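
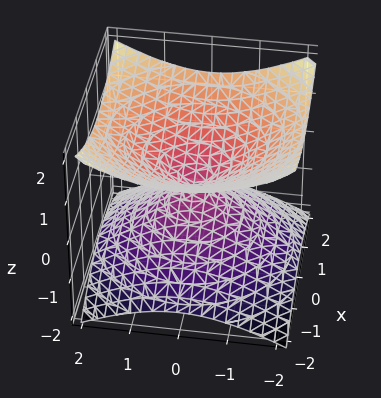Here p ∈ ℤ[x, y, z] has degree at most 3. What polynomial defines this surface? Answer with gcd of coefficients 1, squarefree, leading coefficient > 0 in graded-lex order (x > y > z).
x^2 + y^2 - 2*z^2

First, the degree is 2 — two nappes meeting at a single point; a quadric.
Then, symmetry: the surface is invariant under rotation about z: p = q(x² + y², z); the z ↦ −z reflection is a symmetry, so z appears only in even powers.
Then, reading off the gridlines: it meets the y-axis at y = 0 (among the integer gridlines); it meets the z-axis at z = 0 (among the integer gridlines); it crosses the x-axis at the gridline x = 0.
Finally, assembling these constraints gives the stated polynomial.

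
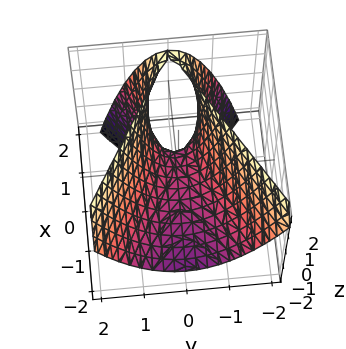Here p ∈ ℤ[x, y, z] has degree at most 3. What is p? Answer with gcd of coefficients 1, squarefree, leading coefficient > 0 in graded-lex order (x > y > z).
Degree: a generic line meets the surface in up to 2 points, so deg p = 2.
Observable constraints: it meets the z-axis at z = 0 (among the integer gridlines); it meets the x-axis at x = 0 (among the integer gridlines).
Solving for integer coefficients yields p as stated.

x^2 - 2*x*z - 3*y^2 + 2*z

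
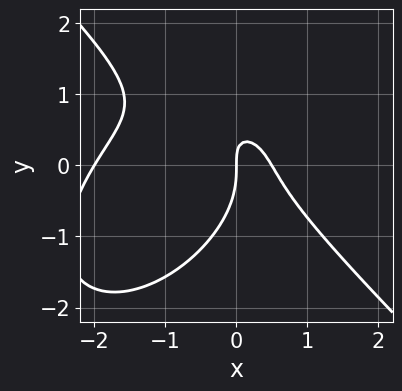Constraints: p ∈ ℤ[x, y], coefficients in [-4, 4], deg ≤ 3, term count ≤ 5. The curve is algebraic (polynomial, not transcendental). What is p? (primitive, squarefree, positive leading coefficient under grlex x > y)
(a) deg p = 3.
(b) From the visible intercepts: among the integer gridlines, it crosses the x-axis at x ∈ {-2, 0}; it meets the y-axis at y = 0 (among the integer gridlines).
(c) Matching integer coefficients to the picture gives p.

2*x^3 + 2*y^3 + 3*x^2 + 3*x*y - 2*x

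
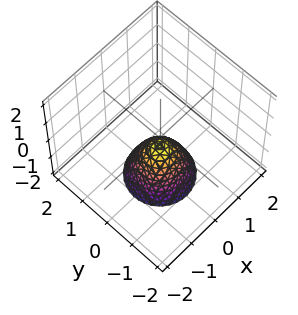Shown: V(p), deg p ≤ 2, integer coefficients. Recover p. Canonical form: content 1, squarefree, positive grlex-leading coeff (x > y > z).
1. deg p = 2. The shape is more complex than any degree-1 surface.
2. Symmetry: every cross-section ⟂ z is a circle, so x, y appear only via x² + y².
3. Against the integer gridlines: no y-intercept at any integer in the box; no x-intercept at any integer in the box; a circular section at z = -2 has radius exactly 1.
4. Matching integer coefficients to the picture gives p.

3*x^2 + 3*y^2 + 2*z + 1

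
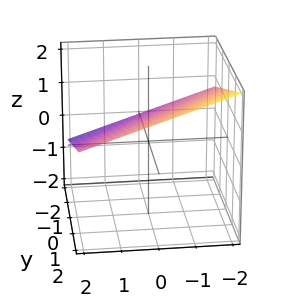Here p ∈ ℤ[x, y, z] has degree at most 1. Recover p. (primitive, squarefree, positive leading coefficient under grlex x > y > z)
(a) deg p = 1.
(b) Against the integer gridlines: it meets the y-axis at y = -2 (among the integer gridlines); one x-axis crossing is at x = 2.
(c) Matching integer coefficients to the picture gives p.

x - y + 3*z - 2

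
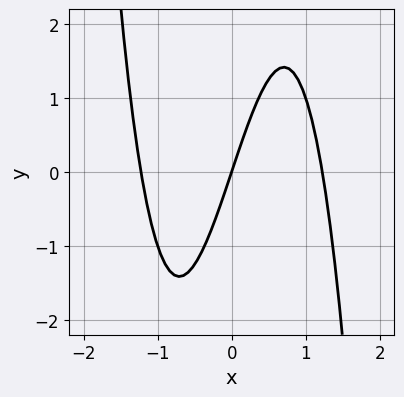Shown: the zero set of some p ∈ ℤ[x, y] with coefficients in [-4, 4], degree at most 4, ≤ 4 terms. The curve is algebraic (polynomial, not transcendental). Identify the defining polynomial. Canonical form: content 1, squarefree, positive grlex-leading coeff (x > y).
First, degree: the shape is more complex than any degree-2 curve, so deg p = 3.
Next, against the integer gridlines: one x-axis crossing is at x = 0; it meets the y-axis at y = 0 (among the integer gridlines).
Finally, fitting integer coefficients to these (and the overall shape) gives p.

2*x^3 - 3*x + y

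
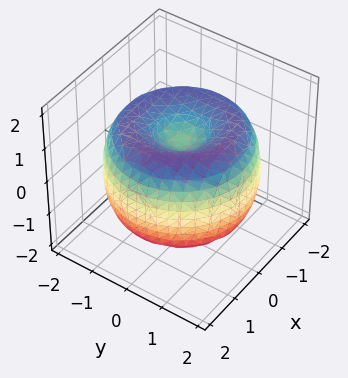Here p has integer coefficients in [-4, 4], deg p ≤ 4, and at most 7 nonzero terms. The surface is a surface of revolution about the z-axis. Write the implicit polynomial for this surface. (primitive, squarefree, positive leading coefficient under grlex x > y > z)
First, deg p = 4.
Next, symmetries: rotational symmetry about the z-axis ⇒ p depends on x, y only through x² + y².
Next, checking where it meets the axes: a circular section at z = -1 has radius between 0 and 1.
Finally, fitting integer coefficients to these (and the overall shape) gives p.

x^4 + 2*x^2*y^2 + y^4 - 3*x^2 - 3*y^2 + 2*z^2 - 1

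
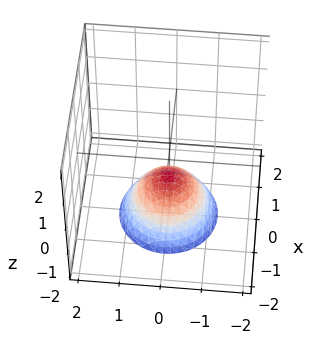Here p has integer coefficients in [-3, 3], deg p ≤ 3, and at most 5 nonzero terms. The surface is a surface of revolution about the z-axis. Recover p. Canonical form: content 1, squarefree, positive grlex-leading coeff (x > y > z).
3*x^2 + 3*y^2 + 3*z + 2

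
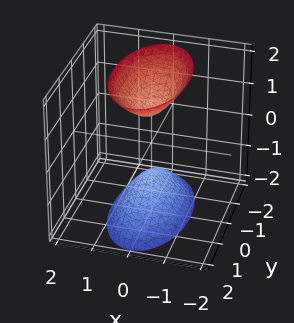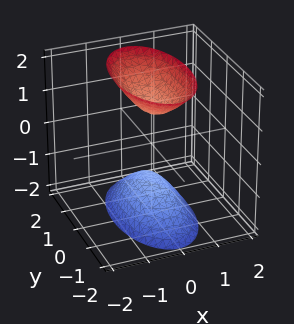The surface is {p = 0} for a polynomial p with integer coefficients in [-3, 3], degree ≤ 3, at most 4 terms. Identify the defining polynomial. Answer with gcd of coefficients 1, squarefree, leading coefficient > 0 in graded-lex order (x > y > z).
There are 2 components. Treating them together as one polynomial.
The degree is 2 — two separate bowl-shaped sheets opening away from each other; a quadric.
Symmetries: mirror symmetry x ↦ −x ⇒ only even powers of x; the y ↦ −y reflection is a symmetry, so y appears only in even powers; the z ↦ −z reflection is a symmetry, so z appears only in even powers.
Checking where it meets the axes: no x-intercept at any integer in the box; among the integer gridlines, it crosses the z-axis at z ∈ {-1, 1}.
The integer polynomial consistent with all of this is the stated p.

3*x^2 + y^2 - z^2 + 1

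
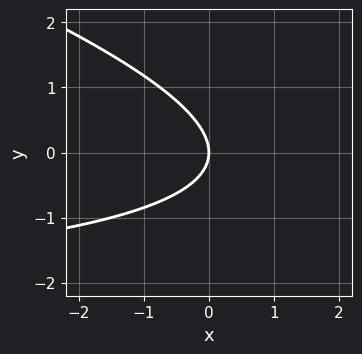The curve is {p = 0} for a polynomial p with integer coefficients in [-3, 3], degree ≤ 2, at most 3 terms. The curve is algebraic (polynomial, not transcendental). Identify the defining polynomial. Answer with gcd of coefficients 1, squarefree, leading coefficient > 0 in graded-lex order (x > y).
x*y + 3*y^2 + 3*x

deg p = 2. A generic line meets the curve in up to 2 points.
Against the integer gridlines: it crosses the x-axis at the gridline x = 0; one y-axis crossing is at y = 0.
Assembling these constraints gives the stated polynomial.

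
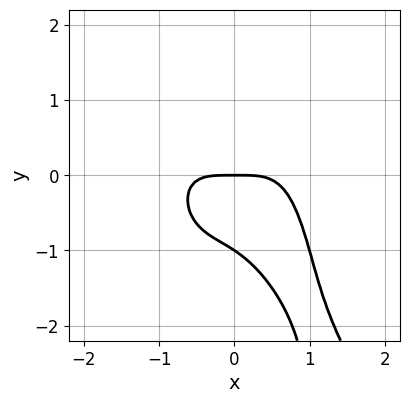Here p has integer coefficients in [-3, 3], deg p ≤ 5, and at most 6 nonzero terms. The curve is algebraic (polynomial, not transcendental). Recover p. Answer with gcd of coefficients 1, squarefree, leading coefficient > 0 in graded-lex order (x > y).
Degree: a generic line meets the curve in up to 4 points, so deg p = 4.
From the axis intercepts and sections: the y-axis gridline crossings are at y ∈ {-1, 0}; it meets the x-axis at x = 0 (among the integer gridlines).
Matching integer coefficients to the picture gives p.

3*x^4 + x^3*y - 2*x*y^2 + 3*y^2 + 3*y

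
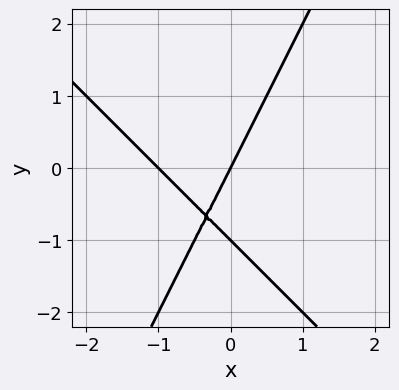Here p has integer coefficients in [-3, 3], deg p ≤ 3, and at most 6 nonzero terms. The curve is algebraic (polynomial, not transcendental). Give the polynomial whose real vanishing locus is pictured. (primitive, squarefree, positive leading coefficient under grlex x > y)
deg p = 2. A generic line meets the curve in up to 2 points.
Reading off the gridlines: among the integer gridlines, it crosses the x-axis at x ∈ {-1, 0}; the y-axis gridline crossings are at y ∈ {-1, 0}.
The integer polynomial consistent with all of this is the stated p.

2*x^2 + x*y - y^2 + 2*x - y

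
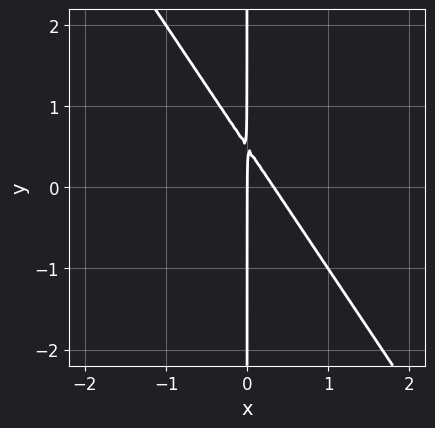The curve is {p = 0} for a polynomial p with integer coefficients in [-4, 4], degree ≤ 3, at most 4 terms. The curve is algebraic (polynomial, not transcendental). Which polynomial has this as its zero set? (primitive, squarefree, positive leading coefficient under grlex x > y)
3*x^2 + 2*x*y - x

(a) Degree: no degree-1 curve has this shape, so deg p = 2.
(b) Observable constraints: one x-axis crossing is at x = 0; every point of the y-axis in the box is on the curve.
(c) Solving for integer coefficients yields p as stated.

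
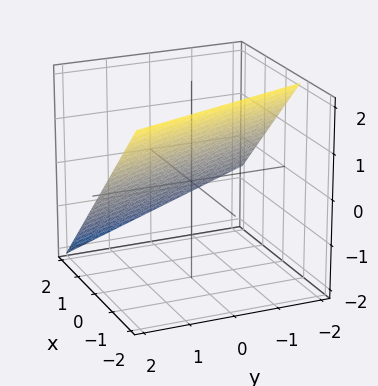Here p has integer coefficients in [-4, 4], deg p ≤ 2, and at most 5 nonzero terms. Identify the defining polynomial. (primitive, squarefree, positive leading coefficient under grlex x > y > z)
3*x + y + 3*z - 2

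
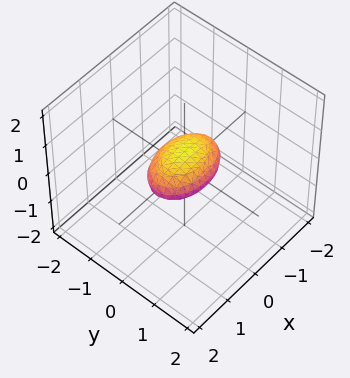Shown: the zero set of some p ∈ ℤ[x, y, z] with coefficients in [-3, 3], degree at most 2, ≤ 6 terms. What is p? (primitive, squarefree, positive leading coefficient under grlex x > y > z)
1. deg p = 2. A closed, bounded, convex surface; a quadric.
2. Symmetries: it's symmetric under y → −y, forcing even powers of y; mirror symmetry z ↦ −z ⇒ only even powers of z; the x ↦ −x reflection is a symmetry, so x appears only in even powers.
3. Checking where it meets the axes: the x-axis gridline crossings are at x ∈ {-1, 1}.
4. Fitting integer coefficients to these (and the overall shape) gives p.

x^2 + 2*y^2 + 3*z^2 - 1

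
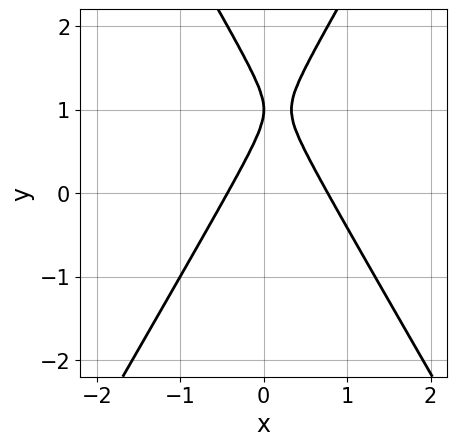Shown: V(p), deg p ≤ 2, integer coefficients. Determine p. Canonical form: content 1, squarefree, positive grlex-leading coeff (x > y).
(a) Degree: no degree-1 curve has this shape, so deg p = 2.
(b) Observable constraints: one y-axis crossing is at y = 1.
(c) Together with the visible shape, these determine p as stated.

3*x^2 - y^2 - x + 2*y - 1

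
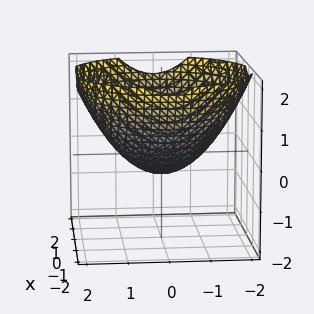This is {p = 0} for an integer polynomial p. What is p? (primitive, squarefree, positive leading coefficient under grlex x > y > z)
1. The degree is 2 — a generic line meets the surface in up to 2 points.
2. By symmetry, the z-axis is an axis of rotation, so x and y enter only as x² + y².
3. Checking where it meets the axes: among the integer gridlines, it crosses the x-axis at x ∈ {-1, 1}; the y-axis gridline crossings are at y ∈ {-1, 1}; a circular section at z = 1 has radius between 1 and 2.
4. Together with the visible shape, these determine p as stated.

x^2 + y^2 - 2*z - 1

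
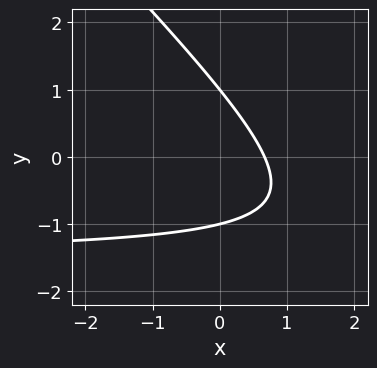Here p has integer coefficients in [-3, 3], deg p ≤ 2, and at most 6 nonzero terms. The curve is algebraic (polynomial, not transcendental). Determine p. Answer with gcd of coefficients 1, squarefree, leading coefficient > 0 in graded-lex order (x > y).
2*x*y + 2*y^2 + 3*x - 2

deg p = 2. No degree-1 curve has this shape.
Against the integer gridlines: the y-axis gridline crossings are at y ∈ {-1, 1}.
The integer polynomial consistent with all of this is the stated p.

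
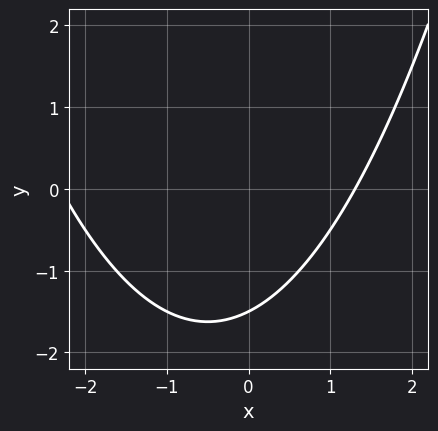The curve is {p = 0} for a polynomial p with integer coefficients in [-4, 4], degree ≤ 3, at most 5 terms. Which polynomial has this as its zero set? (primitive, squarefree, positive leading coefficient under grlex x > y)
1. Degree: a generic line meets the curve in up to 2 points, so deg p = 2.
2. Putting this together gives p.

x^2 + x - 2*y - 3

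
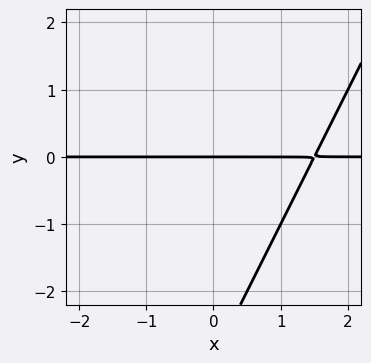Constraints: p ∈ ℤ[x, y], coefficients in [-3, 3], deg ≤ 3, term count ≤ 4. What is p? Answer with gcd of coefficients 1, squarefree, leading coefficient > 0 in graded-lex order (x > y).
(a) The degree is 2 — the shape is more complex than any degree-1 curve.
(b) From the visible intercepts: it crosses the y-axis at the gridline y = 0; the visible x-axis segment lies entirely on the curve.
(c) Together with the visible shape, these determine p as stated.

2*x*y - y^2 - 3*y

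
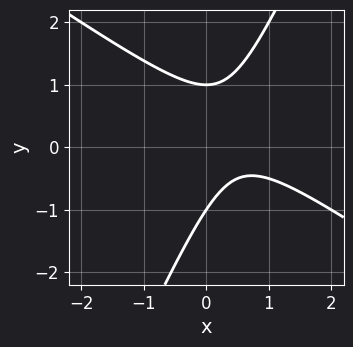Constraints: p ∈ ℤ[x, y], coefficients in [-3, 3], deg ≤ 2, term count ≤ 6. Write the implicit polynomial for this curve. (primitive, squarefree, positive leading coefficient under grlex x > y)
1. Degree: no degree-1 curve has this shape, so deg p = 2.
2. From the axis intercepts and sections: the curve avoids every integer x-axis point in the box; among the integer gridlines, it crosses the y-axis at y ∈ {-1, 1}.
3. Solving for integer coefficients yields p as stated.

3*x^2 + 3*x*y - 2*y^2 - 3*x + 2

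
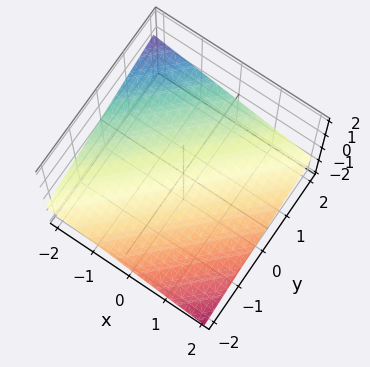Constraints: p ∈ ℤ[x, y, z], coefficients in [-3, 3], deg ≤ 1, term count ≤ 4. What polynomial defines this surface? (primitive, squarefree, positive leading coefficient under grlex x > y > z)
x - y + 3*z + 2

1. deg p = 1.
2. Observable constraints: it meets the y-axis at y = 2 (among the integer gridlines); one x-axis crossing is at x = -2.
3. These observations pin down the coefficients.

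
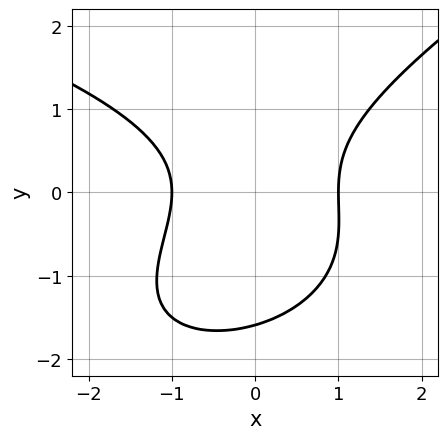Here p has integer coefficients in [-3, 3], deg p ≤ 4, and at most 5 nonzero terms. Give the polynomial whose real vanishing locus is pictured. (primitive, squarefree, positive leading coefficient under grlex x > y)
x*y^2 - 2*y^3 + 3*x^2 - 2*y^2 - 3

(a) The degree is 3 — no degree-2 curve has this shape.
(b) From the visible intercepts: among the integer gridlines, it crosses the x-axis at x ∈ {-1, 1}.
(c) Assembling these constraints gives the stated polynomial.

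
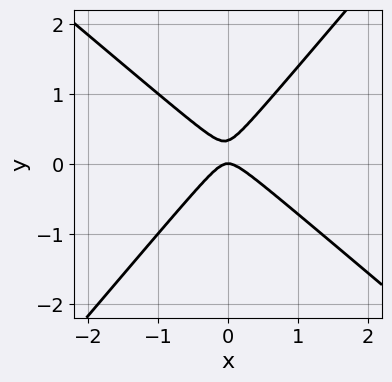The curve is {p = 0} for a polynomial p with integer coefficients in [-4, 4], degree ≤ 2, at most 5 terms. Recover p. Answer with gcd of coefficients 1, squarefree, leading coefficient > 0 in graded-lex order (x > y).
3*x^2 + x*y - 3*y^2 + y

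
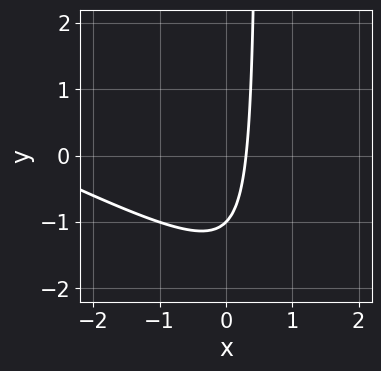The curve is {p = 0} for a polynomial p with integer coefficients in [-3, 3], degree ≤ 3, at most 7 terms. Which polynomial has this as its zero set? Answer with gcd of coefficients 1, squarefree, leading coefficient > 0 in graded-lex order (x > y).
1. Degree: no degree-1 curve has this shape, so deg p = 2.
2. From the visible intercepts: it meets the y-axis at y = -1 (among the integer gridlines).
3. Putting this together gives p.

x^2 + 2*x*y + 3*x - y - 1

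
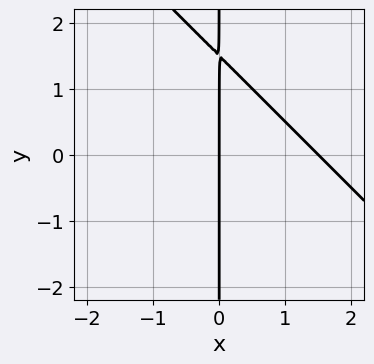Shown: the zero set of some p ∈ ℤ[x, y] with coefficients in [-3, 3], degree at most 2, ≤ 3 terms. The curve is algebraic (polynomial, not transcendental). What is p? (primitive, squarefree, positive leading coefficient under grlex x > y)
2*x^2 + 2*x*y - 3*x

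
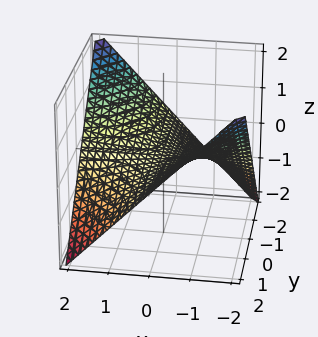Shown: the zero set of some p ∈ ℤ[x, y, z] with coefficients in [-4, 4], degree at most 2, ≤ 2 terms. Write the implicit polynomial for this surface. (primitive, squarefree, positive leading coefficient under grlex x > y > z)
The degree is 2 — a saddle surface; a quadric.
Reading off the gridlines: one z-axis crossing is at z = 0; every point of the y-axis in the box is on the surface; the visible x-axis segment lies entirely on the surface.
Matching integer coefficients to the picture gives p.

x*y + 2*z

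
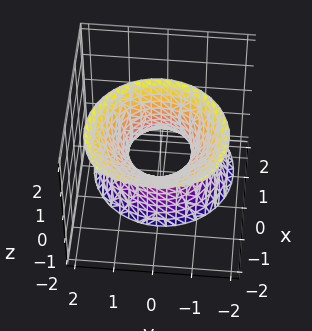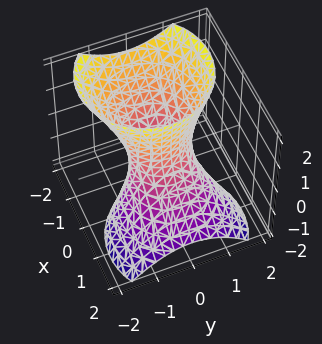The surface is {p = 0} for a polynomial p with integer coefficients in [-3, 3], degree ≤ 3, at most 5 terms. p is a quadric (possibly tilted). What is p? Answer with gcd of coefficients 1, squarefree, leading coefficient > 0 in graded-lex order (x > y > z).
3*x^2 + 3*x*z + 3*y^2 - z^2 - 2

The degree is 2 — no degree-1 surface has this shape.
From the visible intercepts: no z-intercept at any integer in the box.
Matching integer coefficients to the picture gives p.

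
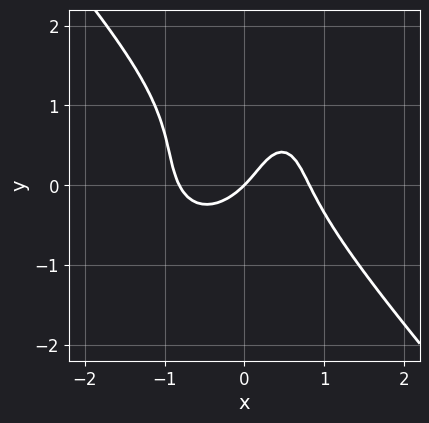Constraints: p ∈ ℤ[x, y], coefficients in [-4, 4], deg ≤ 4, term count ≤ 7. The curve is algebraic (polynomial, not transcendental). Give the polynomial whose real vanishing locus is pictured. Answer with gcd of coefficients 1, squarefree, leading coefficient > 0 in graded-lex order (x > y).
3*x^3 + 2*y^3 - 2*y^2 - 2*x + 2*y

1. deg p = 3.
2. Against the integer gridlines: it crosses the x-axis at the gridline x = 0; it meets the y-axis at y = 0 (among the integer gridlines).
3. Matching integer coefficients to the picture gives p.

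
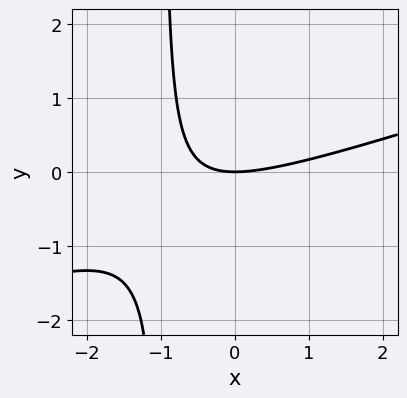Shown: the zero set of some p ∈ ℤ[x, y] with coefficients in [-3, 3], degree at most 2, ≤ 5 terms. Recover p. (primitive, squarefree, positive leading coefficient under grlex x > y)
1. deg p = 2.
2. From the axis intercepts and sections: it meets the y-axis at y = 0 (among the integer gridlines); it crosses the x-axis at the gridline x = 0.
3. Fitting integer coefficients to these (and the overall shape) gives p.

x^2 - 3*x*y - 3*y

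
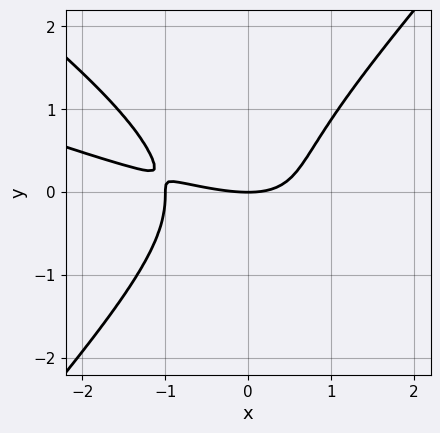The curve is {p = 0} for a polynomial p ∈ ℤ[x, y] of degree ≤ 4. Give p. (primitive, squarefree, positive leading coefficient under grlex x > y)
1. Degree: the shape is more complex than any degree-2 curve, so deg p = 3.
2. From the axis intercepts and sections: among the integer gridlines, it crosses the x-axis at x ∈ {-1, 0}; one y-axis crossing is at y = 0.
3. Together with the visible shape, these determine p as stated.

x^3 + 3*x^2*y - 3*y^3 + x^2 - 3*y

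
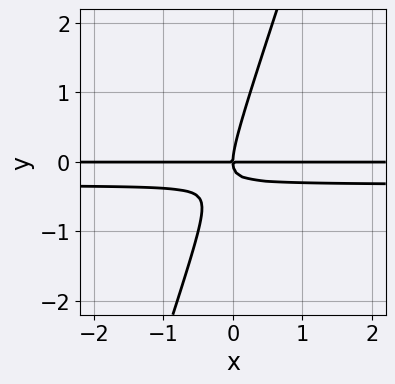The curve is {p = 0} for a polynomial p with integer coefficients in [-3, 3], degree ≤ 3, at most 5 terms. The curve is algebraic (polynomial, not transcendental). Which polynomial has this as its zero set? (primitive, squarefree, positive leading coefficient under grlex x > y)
3*x*y^2 - y^3 + x*y

(a) deg p = 3.
(b) From the visible intercepts: it crosses the y-axis at the gridline y = 0; the visible x-axis segment lies entirely on the curve.
(c) Solving for integer coefficients yields p as stated.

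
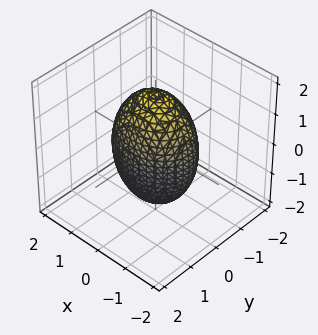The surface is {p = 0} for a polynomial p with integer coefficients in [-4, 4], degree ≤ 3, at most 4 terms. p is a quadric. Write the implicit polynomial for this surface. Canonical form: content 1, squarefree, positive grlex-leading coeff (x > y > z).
deg p = 2. A closed, bounded, convex surface; a quadric.
Symmetries: the x ↦ −x reflection is a symmetry, so x appears only in even powers; mirror symmetry y ↦ −y ⇒ only even powers of y; mirror symmetry z ↦ −z ⇒ only even powers of z.
Against the integer gridlines: among the integer gridlines, it crosses the y-axis at y ∈ {-1, 1}.
The integer polynomial consistent with all of this is the stated p.

2*x^2 + 3*y^2 + z^2 - 3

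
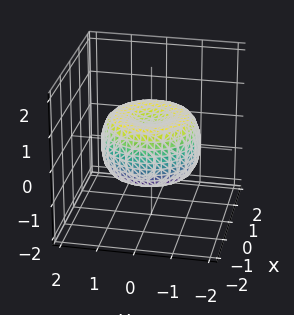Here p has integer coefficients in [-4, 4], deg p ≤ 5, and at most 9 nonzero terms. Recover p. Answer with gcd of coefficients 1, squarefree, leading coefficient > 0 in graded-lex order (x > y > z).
2*x^4 + 4*x^2*y^2 + 2*y^4 - 3*x^2 - 3*y^2 + 3*z^2 - 1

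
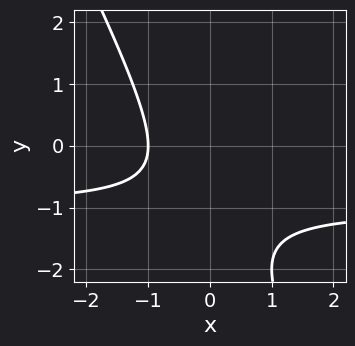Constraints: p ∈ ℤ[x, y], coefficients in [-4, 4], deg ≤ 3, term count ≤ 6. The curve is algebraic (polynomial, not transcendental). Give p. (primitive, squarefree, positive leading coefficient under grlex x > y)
2*x*y + y^2 + 2*x + 2*y + 2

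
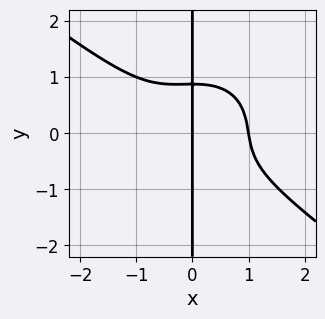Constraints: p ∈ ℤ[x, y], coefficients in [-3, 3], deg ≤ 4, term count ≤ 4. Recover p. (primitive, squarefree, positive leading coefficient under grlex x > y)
1. The degree is 4 — the shape is more complex than any degree-3 curve.
2. Checking where it meets the axes: the visible y-axis segment lies entirely on the curve; the x-axis gridline crossings are at x ∈ {0, 1}.
3. Together with the visible shape, these determine p as stated.

2*x^4 + x^3*y + 3*x*y^3 - 2*x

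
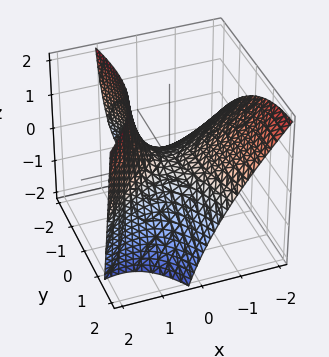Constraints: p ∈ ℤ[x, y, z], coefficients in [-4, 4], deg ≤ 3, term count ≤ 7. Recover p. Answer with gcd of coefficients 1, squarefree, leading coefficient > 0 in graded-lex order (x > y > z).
(a) deg p = 2. A generic line meets the surface in up to 2 points.
(b) Reading off the gridlines: one z-axis crossing is at z = 0; it crosses the x-axis at the gridline x = 0; one y-axis crossing is at y = 0.
(c) Together with the visible shape, these determine p as stated.

2*x^2 - 2*x*y + 2*x*z - y^2 - 3*z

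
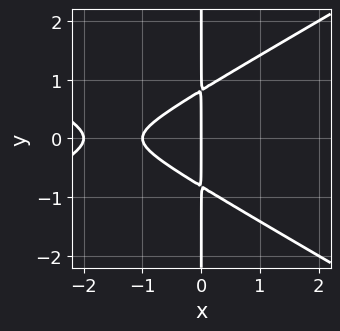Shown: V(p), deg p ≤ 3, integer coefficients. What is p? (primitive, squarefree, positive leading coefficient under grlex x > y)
x^3 - 3*x*y^2 + 3*x^2 + 2*x

1. Degree: no degree-2 curve has this shape, so deg p = 3.
2. Symmetries: it's symmetric under y → −y, forcing even powers of y.
3. From the axis intercepts and sections: among the integer gridlines, it crosses the x-axis at x ∈ {-2, -1, 0}; every point of the y-axis in the box is on the curve.
4. These observations pin down the coefficients.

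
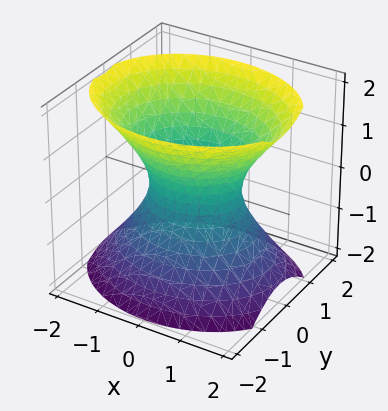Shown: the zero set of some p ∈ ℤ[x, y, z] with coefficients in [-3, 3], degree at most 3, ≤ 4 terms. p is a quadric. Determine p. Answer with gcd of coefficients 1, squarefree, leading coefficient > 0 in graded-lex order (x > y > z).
First, the degree is 2 — one connected sheet with a waist; a quadric.
Then, symmetries: it's symmetric under z → −z, forcing even powers of z; it's symmetric under y → −y, forcing even powers of y; mirror symmetry x ↦ −x ⇒ only even powers of x.
Then, from the axis intercepts and sections: the x-axis gridline crossings are at x ∈ {-1, 1}; it misses every integer gridline on the z-axis.
Finally, fitting integer coefficients to these (and the overall shape) gives p.

2*x^2 + 3*y^2 - 2*z^2 - 2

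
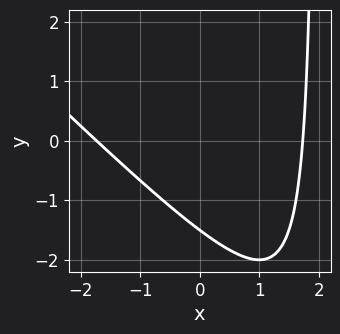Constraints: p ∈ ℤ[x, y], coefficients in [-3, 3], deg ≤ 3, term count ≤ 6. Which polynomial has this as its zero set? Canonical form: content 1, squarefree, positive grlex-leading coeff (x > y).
x^2 + x*y - 2*y - 3

First, the degree is 2 — no degree-1 curve has this shape.
Finally, putting this together gives p.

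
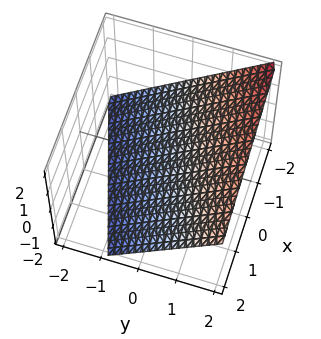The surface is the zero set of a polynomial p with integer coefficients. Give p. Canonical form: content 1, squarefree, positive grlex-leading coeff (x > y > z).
x - 3*y + 3*z + 2

1. deg p = 1. Every cross-section is a straight line — this is a plane.
2. Observable constraints: it meets the x-axis at x = -2 (among the integer gridlines).
3. Fitting integer coefficients to these (and the overall shape) gives p.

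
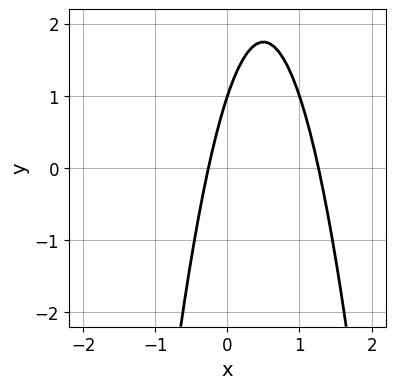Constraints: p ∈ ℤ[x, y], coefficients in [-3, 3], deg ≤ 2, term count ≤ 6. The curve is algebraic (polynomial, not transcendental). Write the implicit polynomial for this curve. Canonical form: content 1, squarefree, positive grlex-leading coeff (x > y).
3*x^2 - 3*x + y - 1

1. The degree is 2 — no degree-1 curve has this shape.
2. Against the integer gridlines: it crosses the y-axis at the gridline y = 1.
3. Putting this together gives p.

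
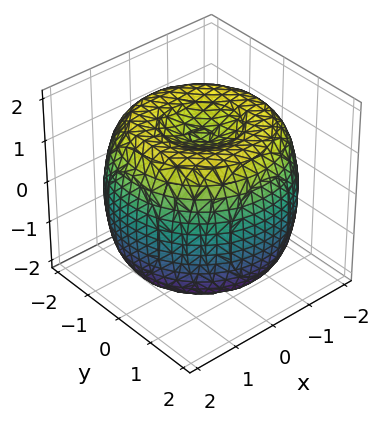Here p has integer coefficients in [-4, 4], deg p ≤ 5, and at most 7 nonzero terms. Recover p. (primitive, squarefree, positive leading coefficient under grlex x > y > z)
x^4 + 2*x^2*y^2 + y^4 - 3*x^2 - 3*y^2 + 2*z^2 - 3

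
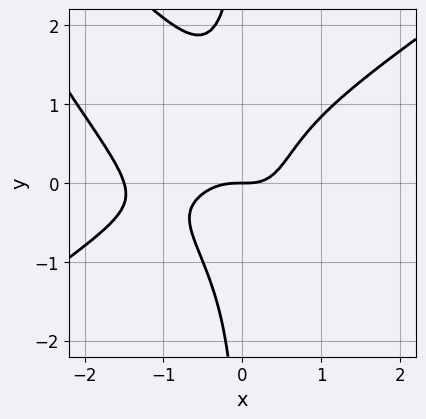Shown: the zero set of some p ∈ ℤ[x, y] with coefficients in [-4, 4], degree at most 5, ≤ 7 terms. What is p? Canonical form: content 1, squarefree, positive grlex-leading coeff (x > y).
2*x^4 - 3*x^2*y^2 - 2*x*y^3 + 3*x^3 - 2*y

First, degree: no degree-3 curve has this shape, so deg p = 4.
Then, checking where it meets the axes: one x-axis crossing is at x = 0; it crosses the y-axis at the gridline y = 0.
Finally, putting this together gives p.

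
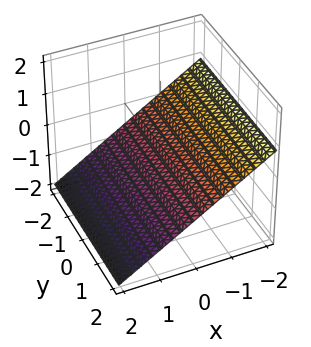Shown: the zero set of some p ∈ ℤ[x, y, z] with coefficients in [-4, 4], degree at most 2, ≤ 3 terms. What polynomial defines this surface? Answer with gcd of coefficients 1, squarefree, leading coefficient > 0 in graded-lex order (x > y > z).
First, the degree is 1 — the surface is flat (a plane).
Next, observable constraints: one x-axis crossing is at x = -1; no y-intercept at any integer in the box.
Finally, these observations pin down the coefficients.

2*x + 3*z + 2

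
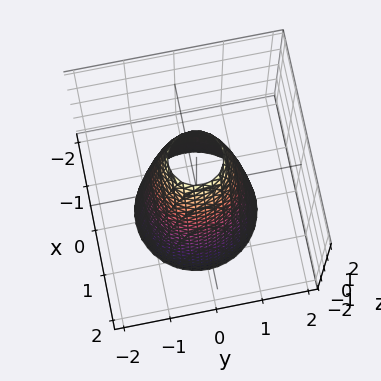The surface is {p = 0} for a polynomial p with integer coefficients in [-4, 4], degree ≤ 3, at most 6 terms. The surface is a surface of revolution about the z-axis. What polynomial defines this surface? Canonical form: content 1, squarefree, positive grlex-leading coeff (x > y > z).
1. The degree is 2 — a generic line meets the surface in up to 2 points.
2. Symmetry: the z-axis is an axis of rotation, so x and y enter only as x² + y².
3. From the axis intercepts and sections: the y-axis gridline crossings are at y ∈ {-1, 1}; the surface avoids every integer z-axis point in the box; a circular section at z = 0 has radius exactly 1.
4. Assembling these constraints gives the stated polynomial.

3*x^2 + 3*y^2 + z - 3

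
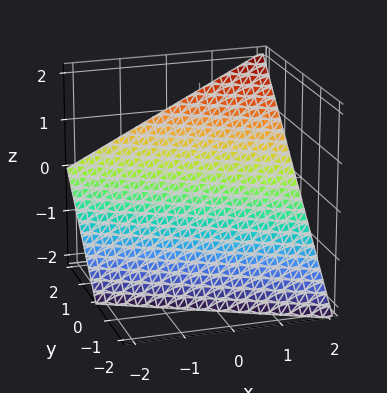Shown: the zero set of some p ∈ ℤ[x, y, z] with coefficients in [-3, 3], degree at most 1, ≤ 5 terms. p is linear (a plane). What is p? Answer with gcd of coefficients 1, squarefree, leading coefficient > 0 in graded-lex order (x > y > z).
x + 2*y - 2*z - 2

First, the degree is 1 — the surface is flat (a plane).
Then, reading off the gridlines: it crosses the y-axis at the gridline y = 1; one z-axis crossing is at z = -1.
Finally, putting this together gives p.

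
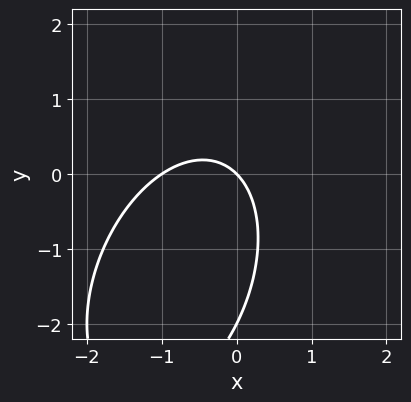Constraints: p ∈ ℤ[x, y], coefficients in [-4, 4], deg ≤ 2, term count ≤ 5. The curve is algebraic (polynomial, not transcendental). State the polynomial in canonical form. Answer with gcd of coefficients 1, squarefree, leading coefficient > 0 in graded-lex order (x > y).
First, the degree is 2 — the shape is more complex than any degree-1 curve.
Then, from the axis intercepts and sections: among the integer gridlines, it crosses the x-axis at x ∈ {-1, 0}; the y-axis gridline crossings are at y ∈ {-2, 0}.
Finally, these observations pin down the coefficients.

2*x^2 - x*y + y^2 + 2*x + 2*y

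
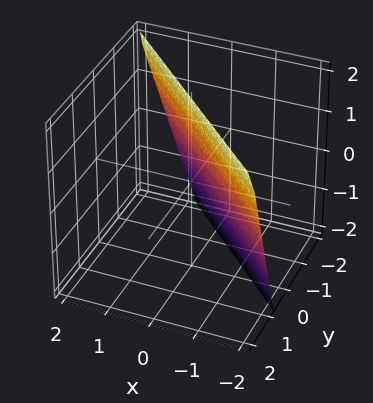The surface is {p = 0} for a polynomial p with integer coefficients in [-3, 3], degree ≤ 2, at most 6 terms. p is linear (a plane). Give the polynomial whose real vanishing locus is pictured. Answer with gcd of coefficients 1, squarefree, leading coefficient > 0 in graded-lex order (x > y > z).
1. deg p = 1. Every cross-section is a straight line — this is a plane.
2. Reading off the gridlines: one z-axis crossing is at z = 2.
3. Together with the visible shape, these determine p as stated.

3*x + 3*y - z + 2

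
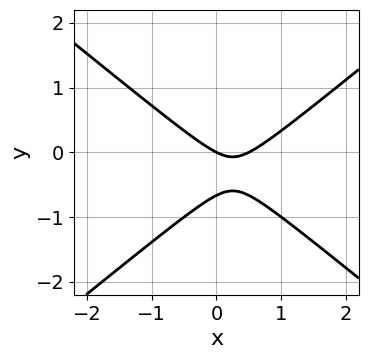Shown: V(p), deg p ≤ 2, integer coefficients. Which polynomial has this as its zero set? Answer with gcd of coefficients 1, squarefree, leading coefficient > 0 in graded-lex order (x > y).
1. Degree: a generic line meets the curve in up to 2 points, so deg p = 2.
2. From the axis intercepts and sections: it meets the x-axis at x = 0 (among the integer gridlines); one y-axis crossing is at y = 0.
3. Putting this together gives p.

2*x^2 - 3*y^2 - x - 2*y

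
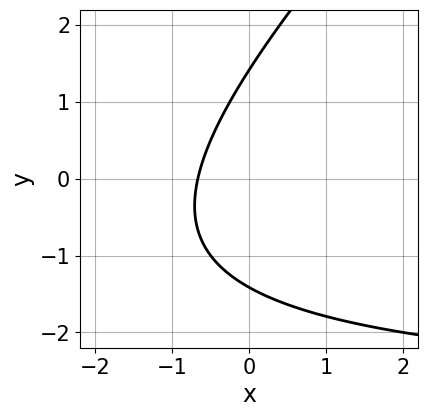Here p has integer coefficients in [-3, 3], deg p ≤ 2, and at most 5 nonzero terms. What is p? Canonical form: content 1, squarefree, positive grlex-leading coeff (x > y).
x*y - y^2 + 3*x + 2

The degree is 2 — no degree-1 curve has this shape.
Matching integer coefficients to the picture gives p.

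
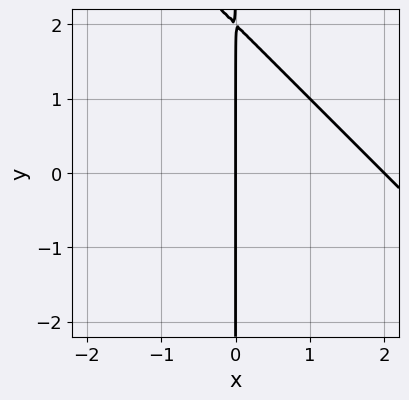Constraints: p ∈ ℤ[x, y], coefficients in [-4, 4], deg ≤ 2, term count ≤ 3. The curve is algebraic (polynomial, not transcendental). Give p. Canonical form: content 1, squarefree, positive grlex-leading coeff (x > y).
x^2 + x*y - 2*x

(a) deg p = 2. The shape is more complex than any degree-1 curve.
(b) From the axis intercepts and sections: the x-axis gridline crossings are at x ∈ {0, 2}; the visible y-axis segment lies entirely on the curve.
(c) Assembling these constraints gives the stated polynomial.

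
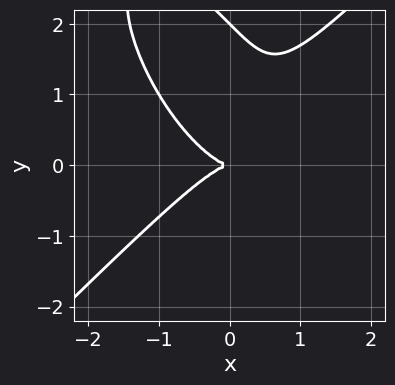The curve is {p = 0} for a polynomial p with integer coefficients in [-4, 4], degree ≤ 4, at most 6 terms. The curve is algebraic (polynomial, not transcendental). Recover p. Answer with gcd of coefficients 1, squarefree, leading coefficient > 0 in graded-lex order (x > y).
1. The degree is 3 — the shape is more complex than any degree-2 curve.
2. Checking where it meets the axes: the y-axis gridline crossings are at y ∈ {0, 2}; it crosses the x-axis at the gridline x = 0.
3. Solving for integer coefficients yields p as stated.

2*x^3 - x*y^2 - y^3 + 2*y^2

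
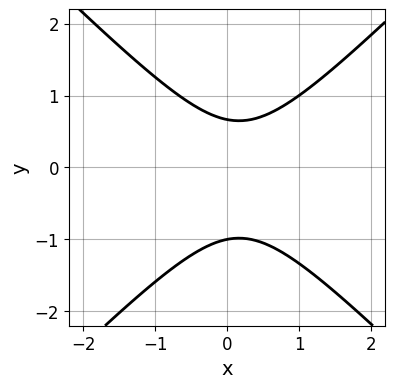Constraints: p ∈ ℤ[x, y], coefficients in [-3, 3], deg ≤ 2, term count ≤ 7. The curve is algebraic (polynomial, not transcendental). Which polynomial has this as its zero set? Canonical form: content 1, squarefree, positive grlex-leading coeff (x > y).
First, the degree is 2 — a generic line meets the curve in up to 2 points.
Next, from the visible intercepts: it misses every integer gridline on the x-axis; it meets the y-axis at y = -1 (among the integer gridlines).
Finally, these observations pin down the coefficients.

3*x^2 - 3*y^2 - x - y + 2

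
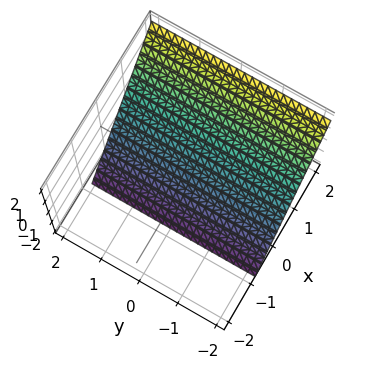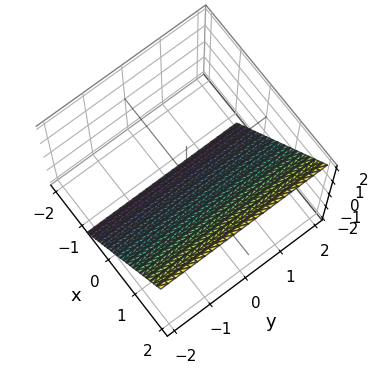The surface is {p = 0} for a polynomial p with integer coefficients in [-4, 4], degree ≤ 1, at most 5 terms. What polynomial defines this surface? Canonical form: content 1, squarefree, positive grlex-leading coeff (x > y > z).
3*x - 2*z - 2

First, degree: every cross-section is a straight line — this is a plane, so deg p = 1.
Then, observable constraints: it misses every integer gridline on the y-axis; one z-axis crossing is at z = -1.
Finally, putting this together gives p.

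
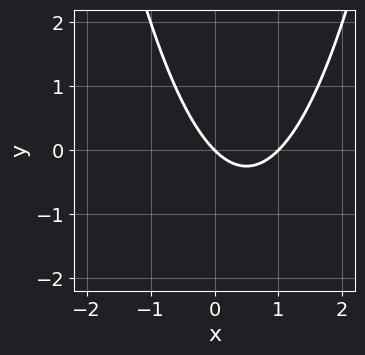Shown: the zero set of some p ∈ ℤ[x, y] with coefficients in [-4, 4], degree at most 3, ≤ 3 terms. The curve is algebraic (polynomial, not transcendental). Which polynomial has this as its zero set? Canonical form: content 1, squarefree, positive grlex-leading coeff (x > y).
x^2 - x - y

(a) deg p = 2. No degree-1 curve has this shape.
(b) Observable constraints: the x-axis gridline crossings are at x ∈ {0, 1}; it crosses the y-axis at the gridline y = 0.
(c) Putting this together gives p.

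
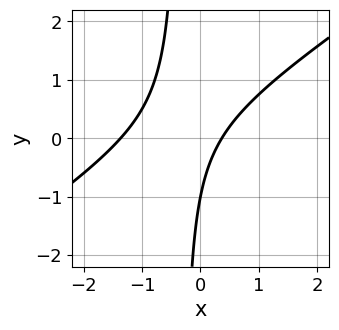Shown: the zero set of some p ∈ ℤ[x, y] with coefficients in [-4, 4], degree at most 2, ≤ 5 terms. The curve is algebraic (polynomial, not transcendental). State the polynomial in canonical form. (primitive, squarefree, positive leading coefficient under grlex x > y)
First, the degree is 2 — the shape is more complex than any degree-1 curve.
Next, checking where it meets the axes: it crosses the y-axis at the gridline y = -1.
Finally, matching integer coefficients to the picture gives p.

2*x^2 - 3*x*y + 2*x - y - 1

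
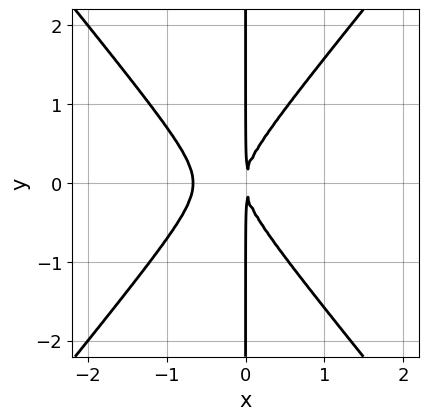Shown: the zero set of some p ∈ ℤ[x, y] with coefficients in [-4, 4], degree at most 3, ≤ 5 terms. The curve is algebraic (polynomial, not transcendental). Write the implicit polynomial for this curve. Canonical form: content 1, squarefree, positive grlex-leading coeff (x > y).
3*x^3 - 2*x*y^2 + 2*x^2

1. The degree is 3 — no degree-2 curve has this shape.
2. Symmetries: it's symmetric under y → −y, forcing even powers of y.
3. Reading off the gridlines: the visible y-axis segment lies entirely on the curve.
4. Solving for integer coefficients yields p as stated.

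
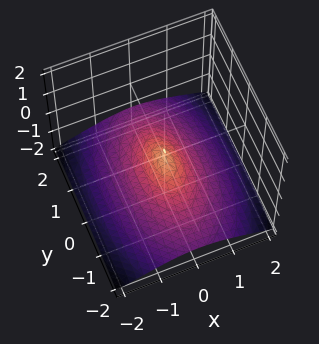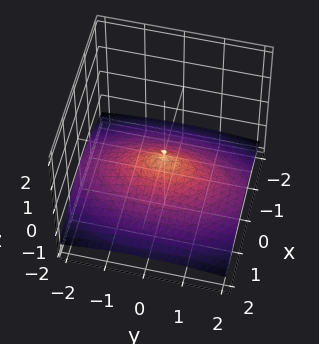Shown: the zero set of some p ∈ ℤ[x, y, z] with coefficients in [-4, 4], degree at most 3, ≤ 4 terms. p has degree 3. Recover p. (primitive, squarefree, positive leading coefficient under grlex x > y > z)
deg p = 3. No degree-2 surface has this shape.
Checking where it meets the axes: it meets the x-axis at x = 0 (among the integer gridlines); it meets the y-axis at y = 0 (among the integer gridlines).
The integer polynomial consistent with all of this is the stated p.

3*z^3 + 3*x^2 + y^2 - z^2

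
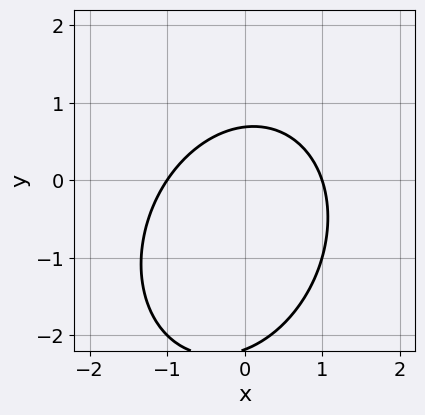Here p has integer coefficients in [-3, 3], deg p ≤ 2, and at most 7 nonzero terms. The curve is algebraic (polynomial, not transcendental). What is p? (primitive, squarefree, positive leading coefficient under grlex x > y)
3*x^2 - x*y + 2*y^2 + 3*y - 3

(a) deg p = 2. The shape is more complex than any degree-1 curve.
(b) Against the integer gridlines: among the integer gridlines, it crosses the x-axis at x ∈ {-1, 1}.
(c) Fitting integer coefficients to these (and the overall shape) gives p.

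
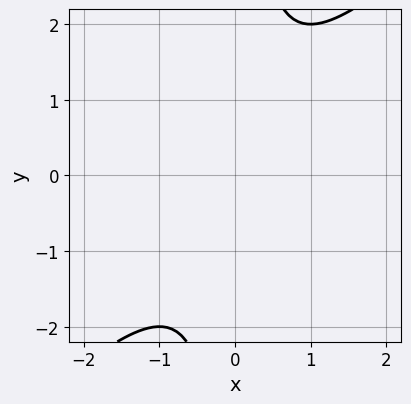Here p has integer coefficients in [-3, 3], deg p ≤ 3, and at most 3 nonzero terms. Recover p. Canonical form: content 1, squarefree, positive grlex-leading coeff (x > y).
(a) deg p = 2. A generic line meets the curve in up to 2 points.
(b) Checking where it meets the axes: no x-intercept at any integer in the box; it misses every integer gridline on the y-axis.
(c) Putting this together gives p.

x^2 - x*y + 1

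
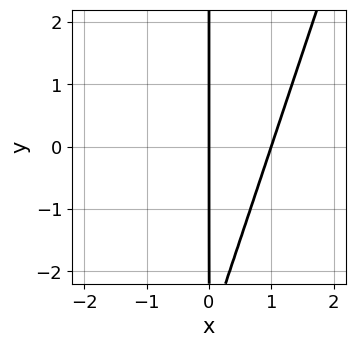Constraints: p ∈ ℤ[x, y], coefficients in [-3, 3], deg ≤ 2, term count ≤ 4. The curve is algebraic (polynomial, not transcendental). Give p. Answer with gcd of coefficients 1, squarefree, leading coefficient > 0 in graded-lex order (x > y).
3*x^2 - x*y - 3*x

Degree: a generic line meets the curve in up to 2 points, so deg p = 2.
Checking where it meets the axes: the x-axis gridline crossings are at x ∈ {0, 1}; every point of the y-axis in the box is on the curve.
Assembling these constraints gives the stated polynomial.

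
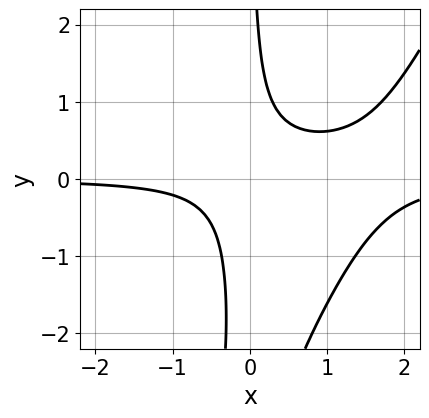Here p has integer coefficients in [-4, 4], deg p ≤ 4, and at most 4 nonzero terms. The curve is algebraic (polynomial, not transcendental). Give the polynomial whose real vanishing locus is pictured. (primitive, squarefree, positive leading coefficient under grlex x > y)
2*x^2*y - x*y^2 - 3*x*y + 1

Degree: the shape is more complex than any degree-2 curve, so deg p = 3.
Reading off the gridlines: no y-intercept at any integer in the box; the curve avoids every integer x-axis point in the box.
Putting this together gives p.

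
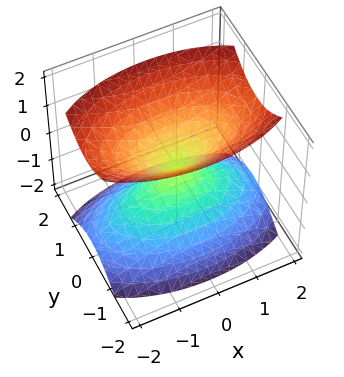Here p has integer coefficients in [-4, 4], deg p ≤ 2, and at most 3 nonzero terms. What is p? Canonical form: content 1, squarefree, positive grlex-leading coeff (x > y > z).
x^2 + 3*y^2 - 2*z^2

The picture has 2 separate pieces.
The degree is 2 — two nappes meeting at a single point; a quadric.
Symmetries: it's symmetric under y → −y, forcing even powers of y; it's symmetric under z → −z, forcing even powers of z; mirror symmetry x ↦ −x ⇒ only even powers of x.
Reading off the gridlines: it meets the z-axis at z = 0 (among the integer gridlines); it meets the x-axis at x = 0 (among the integer gridlines); it crosses the y-axis at the gridline y = 0.
Solving for integer coefficients yields p as stated.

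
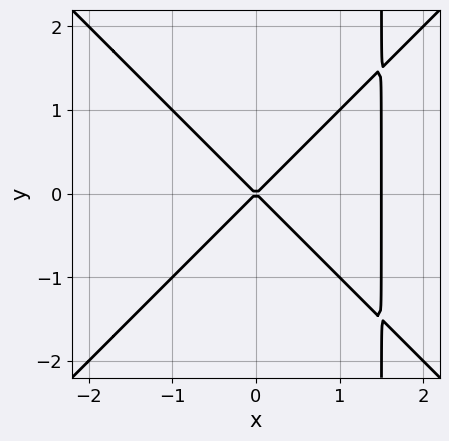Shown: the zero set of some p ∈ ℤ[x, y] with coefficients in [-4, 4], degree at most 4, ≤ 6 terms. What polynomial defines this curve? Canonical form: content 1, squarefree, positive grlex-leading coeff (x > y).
First, the degree is 3 — no degree-2 curve has this shape.
Then, symmetries: it's symmetric under y → −y, forcing even powers of y.
Next, reading off the gridlines: one x-axis crossing is at x = 0; it meets the y-axis at y = 0 (among the integer gridlines).
Finally, fitting integer coefficients to these (and the overall shape) gives p.

2*x^3 - 2*x*y^2 - 3*x^2 + 3*y^2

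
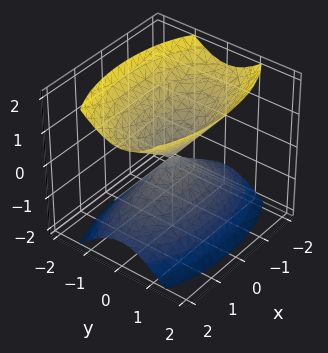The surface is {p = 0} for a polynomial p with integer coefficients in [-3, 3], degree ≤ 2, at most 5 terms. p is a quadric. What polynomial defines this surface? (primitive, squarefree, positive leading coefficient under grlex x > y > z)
x^2 + 3*y^2 - 2*z^2

(a) There are 2 components.
(b) The degree is 2 — two nappes meeting at a single point; a quadric.
(c) Symmetries: it's symmetric under y → −y, forcing even powers of y; mirror symmetry x ↦ −x ⇒ only even powers of x; mirror symmetry z ↦ −z ⇒ only even powers of z.
(d) From the visible intercepts: one x-axis crossing is at x = 0; it crosses the y-axis at the gridline y = 0.
(e) The integer polynomial consistent with all of this is the stated p.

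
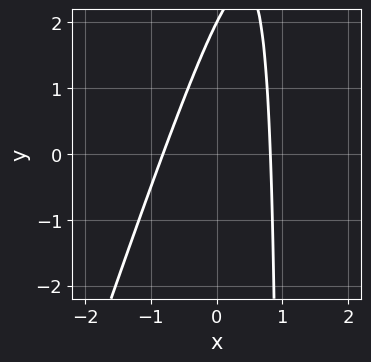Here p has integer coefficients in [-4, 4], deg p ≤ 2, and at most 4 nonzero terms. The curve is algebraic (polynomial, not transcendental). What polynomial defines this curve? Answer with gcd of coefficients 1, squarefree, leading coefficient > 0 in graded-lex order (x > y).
First, deg p = 2. No degree-1 curve has this shape.
Next, observable constraints: it crosses the y-axis at the gridline y = 2.
Finally, fitting integer coefficients to these (and the overall shape) gives p.

3*x^2 - x*y + y - 2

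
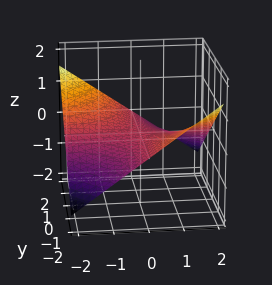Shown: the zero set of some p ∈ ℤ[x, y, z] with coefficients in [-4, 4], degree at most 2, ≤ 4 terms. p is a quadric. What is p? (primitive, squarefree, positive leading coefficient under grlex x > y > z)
First, degree: a saddle surface; a quadric, so deg p = 2.
Then, checking where it meets the axes: the visible y-axis segment lies entirely on the surface; one z-axis crossing is at z = 0; the visible x-axis segment lies entirely on the surface.
Finally, the integer polynomial consistent with all of this is the stated p.

x*y + 3*z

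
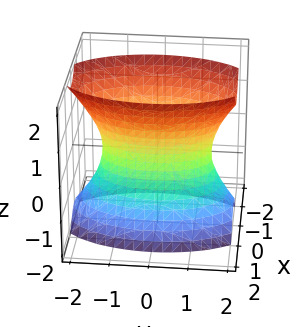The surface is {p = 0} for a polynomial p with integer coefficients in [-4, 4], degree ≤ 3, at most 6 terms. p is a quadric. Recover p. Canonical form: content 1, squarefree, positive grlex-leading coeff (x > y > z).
First, degree: one connected sheet with a waist; a quadric, so deg p = 2.
Then, symmetries: it's symmetric under z → −z, forcing even powers of z; it's symmetric under y → −y, forcing even powers of y; it's symmetric under x → −x, forcing even powers of x.
Next, reading off the gridlines: the surface avoids every integer z-axis point in the box.
Finally, these observations pin down the coefficients.

3*x^2 + y^2 - z^2 - 2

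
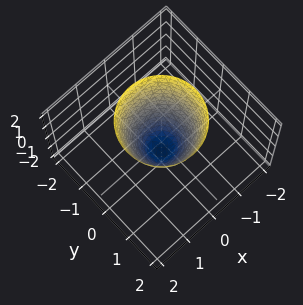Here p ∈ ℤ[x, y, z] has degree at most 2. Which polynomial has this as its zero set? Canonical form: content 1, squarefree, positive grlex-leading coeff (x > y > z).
1. deg p = 2. The shape is more complex than any degree-1 surface.
2. Symmetries: rotational symmetry about the z-axis ⇒ p depends on x, y only through x² + y².
3. Checking where it meets the axes: it meets the z-axis at z = -1 (among the integer gridlines); a circular section at z = 2 has radius between 1 and 2.
4. Together with the visible shape, these determine p as stated.

2*x^2 + 2*y^2 - z - 1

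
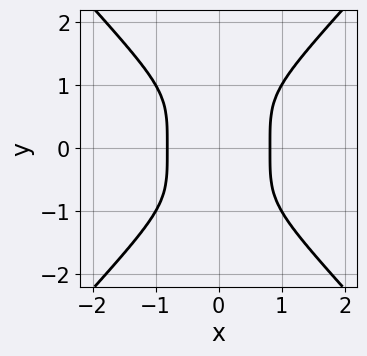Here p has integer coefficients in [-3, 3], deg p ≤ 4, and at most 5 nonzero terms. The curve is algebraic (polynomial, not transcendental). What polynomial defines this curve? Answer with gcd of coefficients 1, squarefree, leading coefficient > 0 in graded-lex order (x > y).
(a) Degree: no degree-3 curve has this shape, so deg p = 4.
(b) Symmetries: mirror symmetry x ↦ −x ⇒ only even powers of x; it's symmetric under y → −y, forcing even powers of y.
(c) Against the integer gridlines: the curve avoids every integer y-axis point in the box.
(d) Putting this together gives p.

3*x^4 - 2*y^4 + x^2 - 2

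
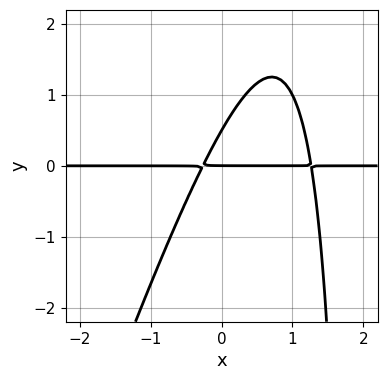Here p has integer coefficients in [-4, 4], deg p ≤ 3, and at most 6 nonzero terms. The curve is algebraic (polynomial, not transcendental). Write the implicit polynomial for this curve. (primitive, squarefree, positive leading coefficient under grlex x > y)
1. deg p = 3. A generic line meets the curve in up to 3 points.
2. Reading off the gridlines: one y-axis crossing is at y = 0; the visible x-axis segment lies entirely on the curve.
3. Assembling these constraints gives the stated polynomial.

3*x^2*y - x*y^2 - 3*x*y + 2*y^2 - y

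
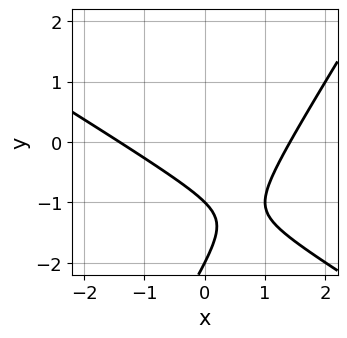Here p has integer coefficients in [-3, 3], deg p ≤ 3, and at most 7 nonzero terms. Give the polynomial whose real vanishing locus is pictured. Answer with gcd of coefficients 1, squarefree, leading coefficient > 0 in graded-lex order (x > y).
x^2 + x*y - y^2 - 3*y - 2

1. Degree: no degree-1 curve has this shape, so deg p = 2.
2. From the visible intercepts: among the integer gridlines, it crosses the y-axis at y ∈ {-2, -1}.
3. Matching integer coefficients to the picture gives p.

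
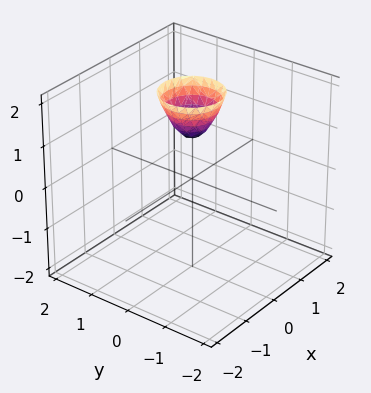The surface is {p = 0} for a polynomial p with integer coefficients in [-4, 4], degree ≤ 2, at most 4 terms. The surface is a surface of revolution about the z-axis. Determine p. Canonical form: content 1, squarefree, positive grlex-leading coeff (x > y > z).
2*x^2 + 2*y^2 - z + 1

(a) The degree is 2 — the shape is more complex than any degree-1 surface.
(b) Symmetries: rotational symmetry about the z-axis ⇒ p depends on x, y only through x² + y².
(c) Observable constraints: one z-axis crossing is at z = 1; it misses every integer gridline on the x-axis; a circular section at z = 2 has radius between 0 and 1.
(d) These observations pin down the coefficients.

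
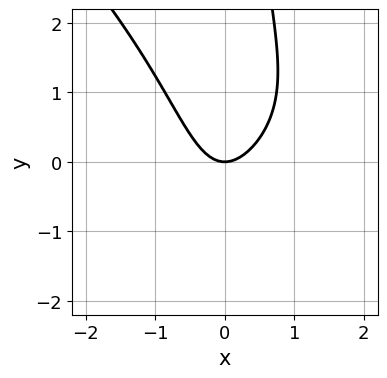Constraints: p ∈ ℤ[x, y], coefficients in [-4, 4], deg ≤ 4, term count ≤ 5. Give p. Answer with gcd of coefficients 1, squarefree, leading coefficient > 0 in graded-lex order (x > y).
x^3 - x*y^2 - 3*x^2 + 2*y

The degree is 3 — a generic line meets the curve in up to 3 points.
Checking where it meets the axes: one x-axis crossing is at x = 0; one y-axis crossing is at y = 0.
Assembling these constraints gives the stated polynomial.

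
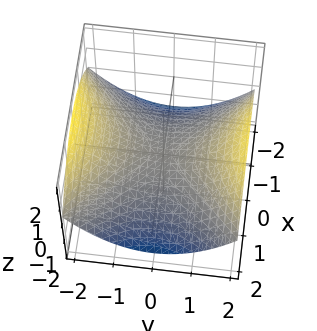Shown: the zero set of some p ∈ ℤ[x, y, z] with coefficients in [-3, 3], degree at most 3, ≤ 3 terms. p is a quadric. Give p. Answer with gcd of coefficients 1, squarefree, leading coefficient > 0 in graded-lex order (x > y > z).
x^2 - y^2 + 3*z

Degree: a saddle surface; a quadric, so deg p = 2.
Symmetries: mirror symmetry x ↦ −x ⇒ only even powers of x; mirror symmetry y ↦ −y ⇒ only even powers of y.
Reading off the gridlines: it meets the z-axis at z = 0 (among the integer gridlines); it crosses the y-axis at the gridline y = 0; it meets the x-axis at x = 0 (among the integer gridlines).
Assembling these constraints gives the stated polynomial.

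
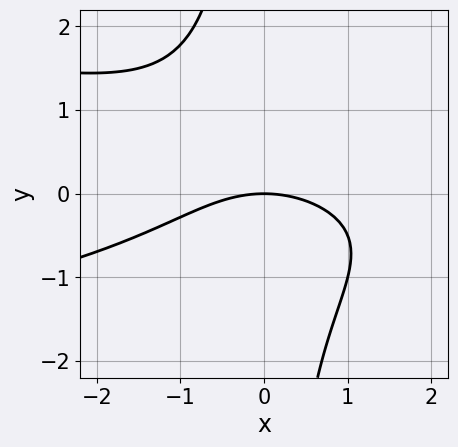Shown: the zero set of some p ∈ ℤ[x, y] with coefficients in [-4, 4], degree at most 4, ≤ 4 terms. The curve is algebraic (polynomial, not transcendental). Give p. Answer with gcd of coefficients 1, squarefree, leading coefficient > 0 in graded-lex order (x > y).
2*x*y^2 + x^2 + 3*y

First, the degree is 3 — no degree-2 curve has this shape.
Then, checking where it meets the axes: it meets the x-axis at x = 0 (among the integer gridlines); one y-axis crossing is at y = 0.
Finally, together with the visible shape, these determine p as stated.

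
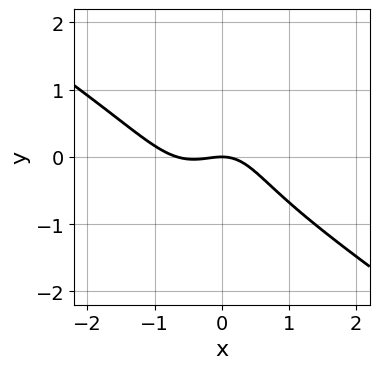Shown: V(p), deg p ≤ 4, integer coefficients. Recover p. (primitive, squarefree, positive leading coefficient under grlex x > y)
First, degree: a generic line meets the curve in up to 3 points, so deg p = 3.
Then, from the visible intercepts: it meets the y-axis at y = 0 (among the integer gridlines); one x-axis crossing is at x = 0.
Finally, these observations pin down the coefficients.

3*x^3 + 3*x^2*y + 3*y^3 + 2*x^2 + 3*y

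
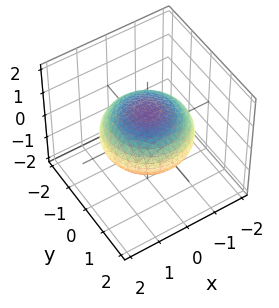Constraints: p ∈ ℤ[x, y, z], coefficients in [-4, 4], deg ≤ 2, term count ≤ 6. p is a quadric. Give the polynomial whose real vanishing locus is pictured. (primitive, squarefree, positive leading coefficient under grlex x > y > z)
First, degree: bounded and convex; a quadric, so deg p = 2.
Then, symmetries: it's symmetric under z → −z, forcing even powers of z; rotational symmetry about the z-axis ⇒ p depends on x, y only through x² + y².
Then, reading off the gridlines: among the integer gridlines, it crosses the z-axis at z ∈ {-1, 1}; a circular section at z = 0 has radius between 1 and 2.
Finally, matching integer coefficients to the picture gives p.

x^2 + y^2 + 2*z^2 - 2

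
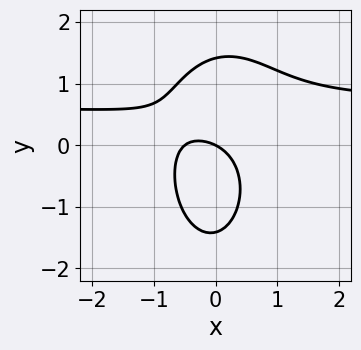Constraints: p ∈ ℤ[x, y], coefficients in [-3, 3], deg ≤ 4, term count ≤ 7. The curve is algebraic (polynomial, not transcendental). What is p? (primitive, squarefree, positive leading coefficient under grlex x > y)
(a) deg p = 3. The shape is more complex than any degree-2 curve.
(b) From the axis intercepts and sections: it crosses the x-axis at the gridline x = 0; it meets the y-axis at y = 0 (among the integer gridlines).
(c) Fitting integer coefficients to these (and the overall shape) gives p.

3*x^2*y + y^3 - 2*x^2 - x - 2*y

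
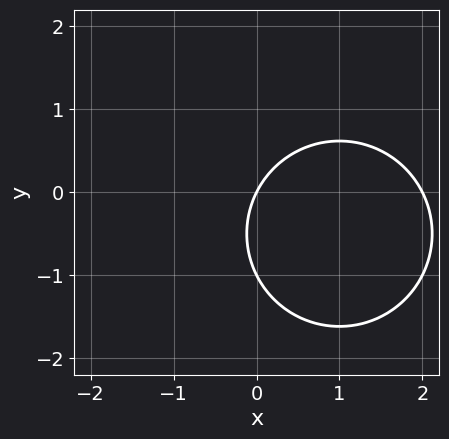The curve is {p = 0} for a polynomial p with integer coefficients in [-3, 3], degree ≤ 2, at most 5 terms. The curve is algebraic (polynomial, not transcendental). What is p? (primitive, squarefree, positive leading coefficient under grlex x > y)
First, degree: a generic line meets the curve in up to 2 points, so deg p = 2.
Then, reading off the gridlines: the y-axis gridline crossings are at y ∈ {-1, 0}; among the integer gridlines, it crosses the x-axis at x ∈ {0, 2}.
Finally, fitting integer coefficients to these (and the overall shape) gives p.

x^2 + y^2 - 2*x + y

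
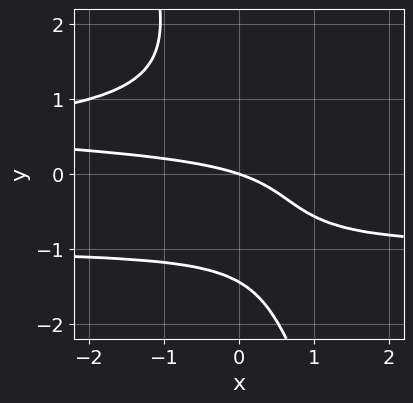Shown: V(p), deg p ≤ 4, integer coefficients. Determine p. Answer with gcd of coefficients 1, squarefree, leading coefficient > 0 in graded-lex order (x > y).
(a) Degree: no degree-3 curve has this shape, so deg p = 4.
(b) Observable constraints: one y-axis crossing is at y = 0; it meets the x-axis at x = 0 (among the integer gridlines).
(c) Together with the visible shape, these determine p as stated.

3*x*y^3 + y^4 - 2*x*y + x + 3*y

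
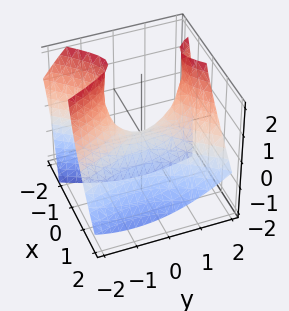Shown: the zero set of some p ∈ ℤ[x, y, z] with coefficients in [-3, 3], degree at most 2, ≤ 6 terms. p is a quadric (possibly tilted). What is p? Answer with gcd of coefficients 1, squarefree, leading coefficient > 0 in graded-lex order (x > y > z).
3*x^2 - x*y + 3*x*z - y^2 + 2*z

(a) Degree: the shape is more complex than any degree-1 surface, so deg p = 2.
(b) Reading off the gridlines: one y-axis crossing is at y = 0; it meets the x-axis at x = 0 (among the integer gridlines).
(c) Matching integer coefficients to the picture gives p.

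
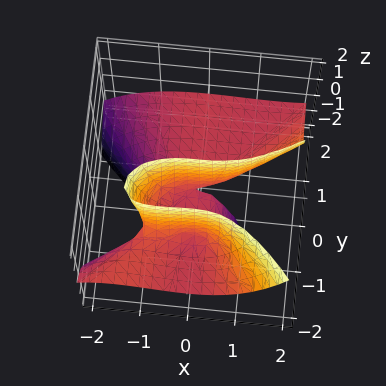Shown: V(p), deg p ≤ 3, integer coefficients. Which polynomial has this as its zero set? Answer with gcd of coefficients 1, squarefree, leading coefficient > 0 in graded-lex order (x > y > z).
First, deg p = 3.
Then, checking where it meets the axes: it meets the x-axis at x = 0 (among the integer gridlines); the visible z-axis segment lies entirely on the surface.
Finally, these observations pin down the coefficients.

x^3 - x^2*y - 3*y^2*z - 3*y*z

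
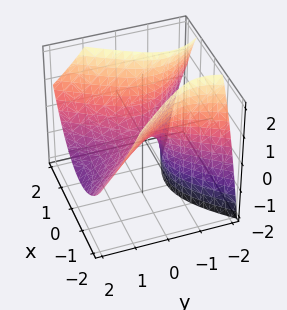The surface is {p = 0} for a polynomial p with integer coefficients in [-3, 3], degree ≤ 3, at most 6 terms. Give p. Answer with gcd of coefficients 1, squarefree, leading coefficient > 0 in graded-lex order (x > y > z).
3*x^2 + x*y - 2*y^2 - 3*y*z - 3*z

Degree: the shape is more complex than any degree-1 surface, so deg p = 2.
Checking where it meets the axes: it crosses the y-axis at the gridline y = 0; one z-axis crossing is at z = 0; one x-axis crossing is at x = 0.
Assembling these constraints gives the stated polynomial.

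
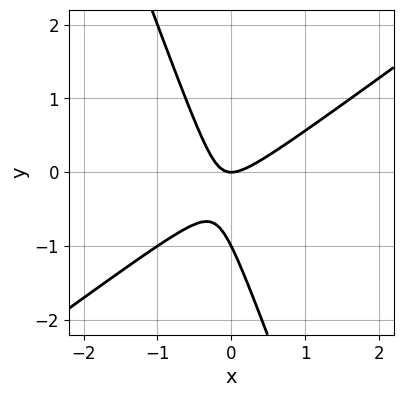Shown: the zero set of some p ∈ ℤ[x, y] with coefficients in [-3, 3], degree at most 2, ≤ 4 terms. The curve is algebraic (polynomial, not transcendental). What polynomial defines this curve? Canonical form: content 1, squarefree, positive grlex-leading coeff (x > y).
2*x^2 - 2*x*y - y^2 - y

(a) Degree: no degree-1 curve has this shape, so deg p = 2.
(b) Checking where it meets the axes: the y-axis gridline crossings are at y ∈ {-1, 0}; it meets the x-axis at x = 0 (among the integer gridlines).
(c) The integer polynomial consistent with all of this is the stated p.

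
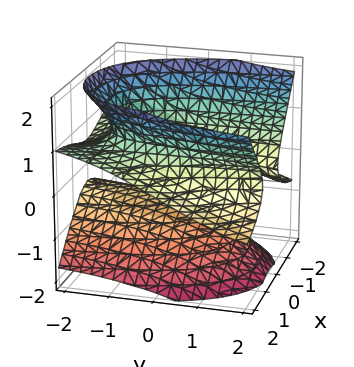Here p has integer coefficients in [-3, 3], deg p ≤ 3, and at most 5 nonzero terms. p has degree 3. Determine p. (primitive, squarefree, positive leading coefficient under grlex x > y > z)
x^2*y + 2*x^2*z - 2*y*z^2 - 2*z^3 - 1

First, the picture has 2 separate pieces.
Then, deg p = 3.
Then, against the integer gridlines: no y-intercept at any integer in the box; the surface avoids every integer x-axis point in the box.
Finally, assembling these constraints gives the stated polynomial.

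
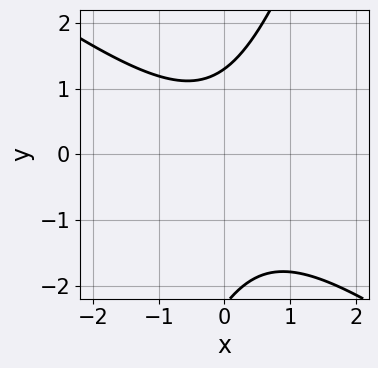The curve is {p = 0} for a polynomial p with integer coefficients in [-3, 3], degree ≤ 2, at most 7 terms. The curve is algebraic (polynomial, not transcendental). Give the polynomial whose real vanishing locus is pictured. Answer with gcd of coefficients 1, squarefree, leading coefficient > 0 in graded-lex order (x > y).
2*x^2 + 2*x*y - y^2 - y + 3

First, the degree is 2 — the shape is more complex than any degree-1 curve.
Then, reading off the gridlines: it misses every integer gridline on the x-axis.
Finally, assembling these constraints gives the stated polynomial.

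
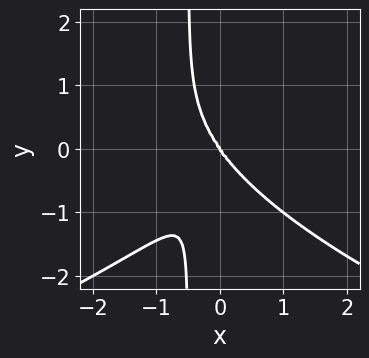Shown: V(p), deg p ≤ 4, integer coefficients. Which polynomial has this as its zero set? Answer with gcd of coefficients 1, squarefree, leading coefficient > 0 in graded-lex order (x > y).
Degree: the shape is more complex than any degree-3 curve, so deg p = 4.
From the visible intercepts: one x-axis crossing is at x = 0; one y-axis crossing is at y = 0.
The integer polynomial consistent with all of this is the stated p.

2*x*y^3 + 3*x^3 + y^3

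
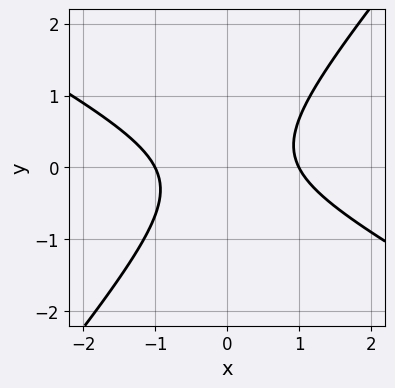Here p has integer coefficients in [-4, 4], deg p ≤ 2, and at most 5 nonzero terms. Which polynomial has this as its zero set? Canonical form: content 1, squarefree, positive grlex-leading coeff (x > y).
1. deg p = 2.
2. Against the integer gridlines: among the integer gridlines, it crosses the x-axis at x ∈ {-1, 1}; it misses every integer gridline on the y-axis.
3. Fitting integer coefficients to these (and the overall shape) gives p.

2*x^2 + 2*x*y - 3*y^2 - 2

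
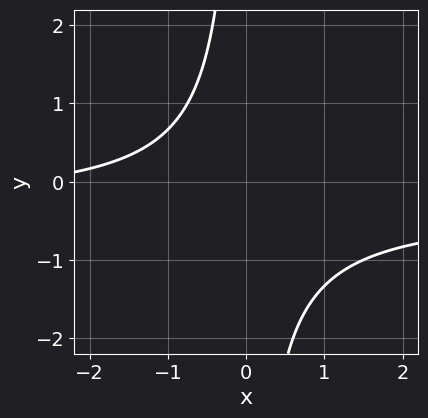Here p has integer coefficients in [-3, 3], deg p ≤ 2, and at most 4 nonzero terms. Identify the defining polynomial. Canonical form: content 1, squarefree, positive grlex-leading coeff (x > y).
(a) Degree: the shape is more complex than any degree-1 curve, so deg p = 2.
(b) Observable constraints: no y-intercept at any integer in the box; no x-intercept at any integer in the box.
(c) Together with the visible shape, these determine p as stated.

3*x*y + x + 3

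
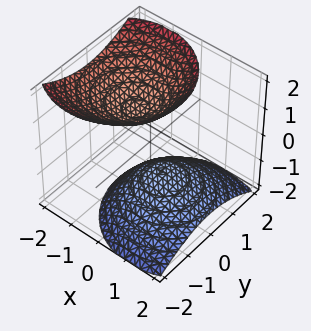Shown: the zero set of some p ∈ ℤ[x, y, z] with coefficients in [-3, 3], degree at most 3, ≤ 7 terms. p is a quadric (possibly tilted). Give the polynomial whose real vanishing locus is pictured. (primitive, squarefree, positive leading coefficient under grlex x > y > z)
There are 2 components. They look like related sheets of one shape, so recover p as a whole.
The degree is 2 — the shape is more complex than any degree-1 surface.
Against the integer gridlines: it misses every integer gridline on the x-axis; the surface avoids every integer y-axis point in the box; the z-axis gridline crossings are at z ∈ {-1, 1}.
These observations pin down the coefficients.

x^2 + x*z + y^2 - z^2 + 1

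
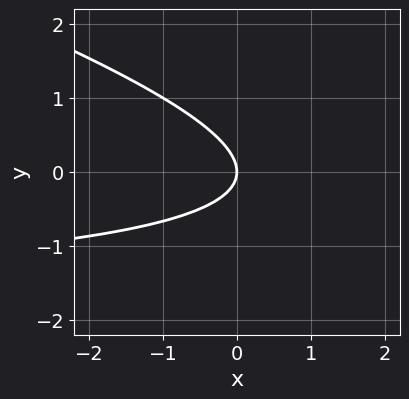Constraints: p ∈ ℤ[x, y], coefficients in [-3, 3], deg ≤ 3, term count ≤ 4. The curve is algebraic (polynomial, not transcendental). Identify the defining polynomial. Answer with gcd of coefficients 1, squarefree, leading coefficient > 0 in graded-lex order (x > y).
(a) Degree: no degree-1 curve has this shape, so deg p = 2.
(b) Against the integer gridlines: one x-axis crossing is at x = 0; it crosses the y-axis at the gridline y = 0.
(c) Solving for integer coefficients yields p as stated.

x*y + 3*y^2 + 2*x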